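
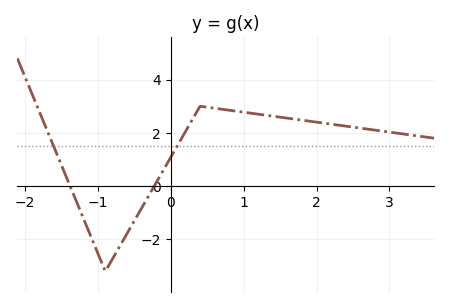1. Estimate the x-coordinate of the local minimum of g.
-0.9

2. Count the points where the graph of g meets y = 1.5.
2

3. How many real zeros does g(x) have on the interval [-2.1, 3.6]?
2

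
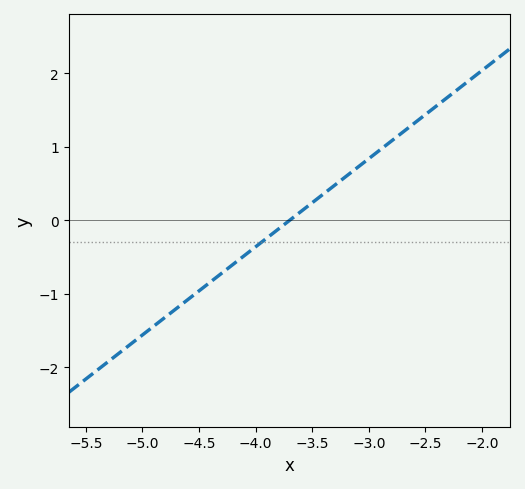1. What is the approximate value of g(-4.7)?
-1.2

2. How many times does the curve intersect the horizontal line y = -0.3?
1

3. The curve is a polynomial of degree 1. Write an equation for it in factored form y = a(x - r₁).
y = 1.2(x + 3.7)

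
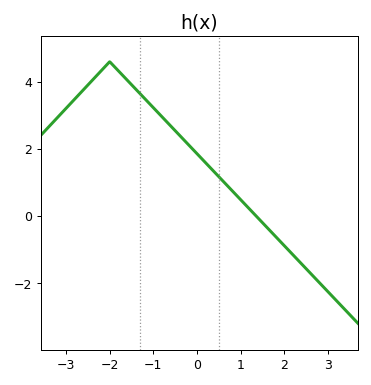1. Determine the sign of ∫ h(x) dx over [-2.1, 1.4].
positive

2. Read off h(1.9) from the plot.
-0.8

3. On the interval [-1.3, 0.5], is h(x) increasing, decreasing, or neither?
decreasing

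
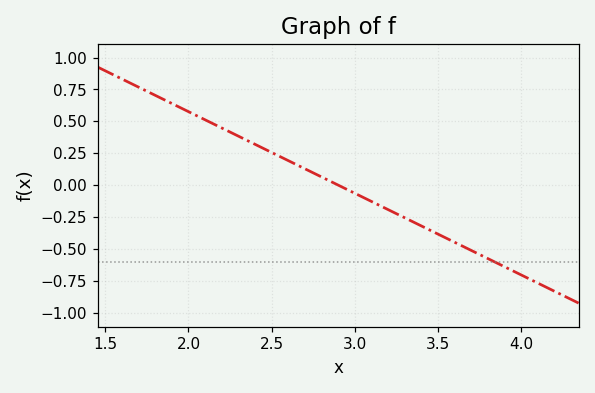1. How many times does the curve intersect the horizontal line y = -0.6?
1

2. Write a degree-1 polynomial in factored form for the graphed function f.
y = -0.64(x - 2.9)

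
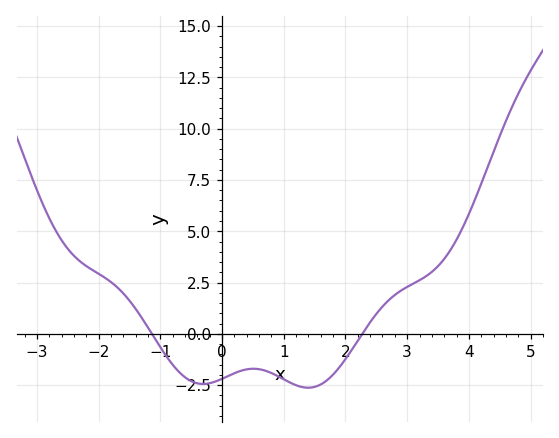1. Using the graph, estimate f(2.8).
1.8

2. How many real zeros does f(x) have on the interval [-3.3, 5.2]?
2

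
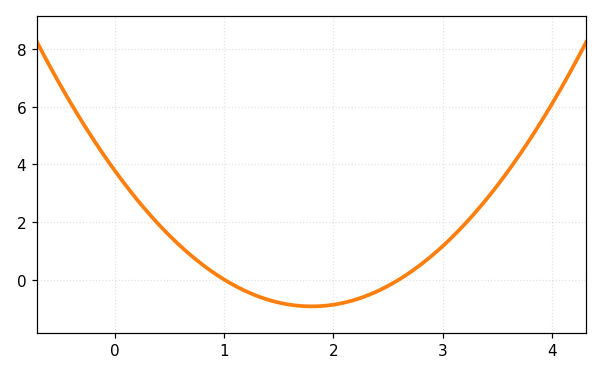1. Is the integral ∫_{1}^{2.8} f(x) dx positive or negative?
negative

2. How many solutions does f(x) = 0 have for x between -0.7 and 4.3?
2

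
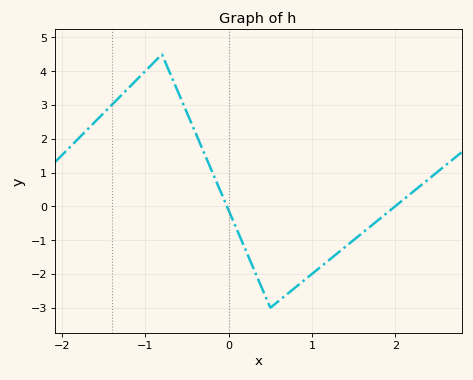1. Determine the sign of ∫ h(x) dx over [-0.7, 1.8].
negative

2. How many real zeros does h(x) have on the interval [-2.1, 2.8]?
2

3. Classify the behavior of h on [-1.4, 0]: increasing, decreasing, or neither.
neither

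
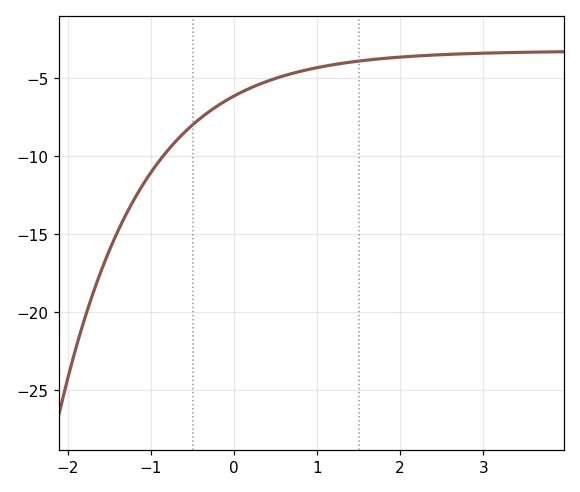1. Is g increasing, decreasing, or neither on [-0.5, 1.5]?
increasing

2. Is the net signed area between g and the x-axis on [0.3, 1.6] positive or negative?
negative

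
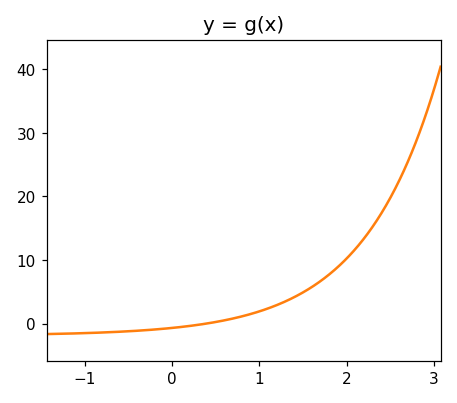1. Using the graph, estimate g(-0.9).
-1.46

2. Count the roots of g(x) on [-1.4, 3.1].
1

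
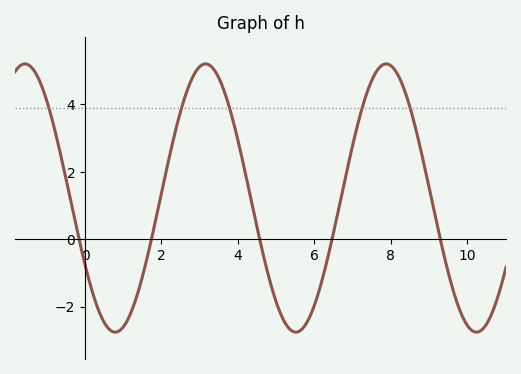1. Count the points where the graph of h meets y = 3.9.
5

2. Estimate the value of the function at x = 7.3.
4.08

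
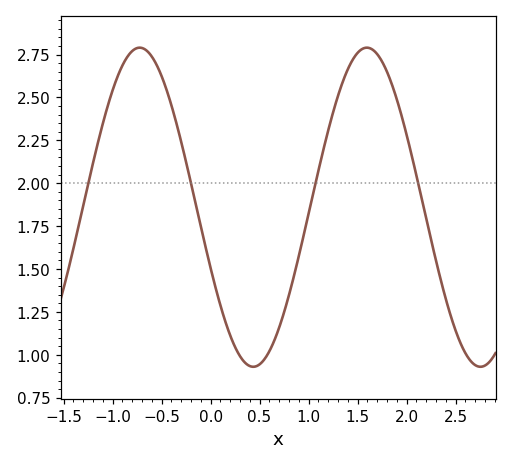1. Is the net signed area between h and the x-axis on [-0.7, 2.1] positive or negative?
positive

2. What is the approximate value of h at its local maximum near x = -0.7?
2.8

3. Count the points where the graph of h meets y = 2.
4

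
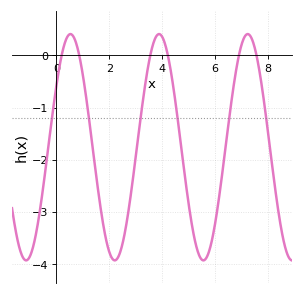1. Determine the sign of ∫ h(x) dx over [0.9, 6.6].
negative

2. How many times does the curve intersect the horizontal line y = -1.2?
6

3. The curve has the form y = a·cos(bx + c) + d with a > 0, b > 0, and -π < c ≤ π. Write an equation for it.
y = 2.17cos(1.87x - 0.99) - 1.76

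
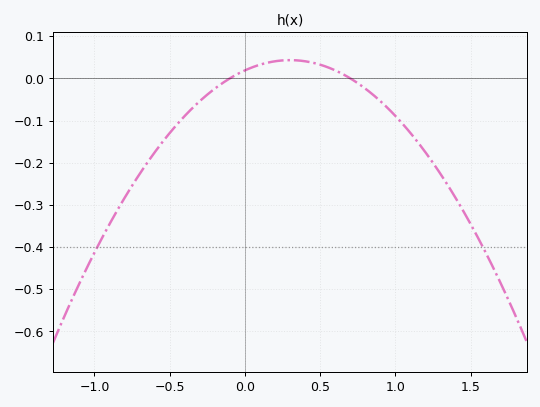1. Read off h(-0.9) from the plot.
-0.346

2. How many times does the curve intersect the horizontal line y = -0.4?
2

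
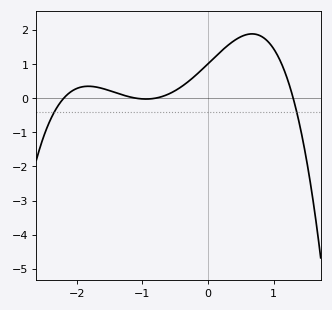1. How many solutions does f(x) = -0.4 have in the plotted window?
2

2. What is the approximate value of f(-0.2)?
0.648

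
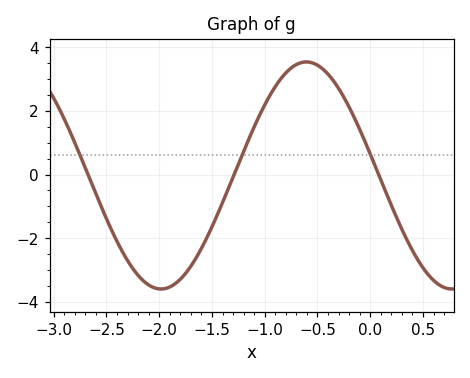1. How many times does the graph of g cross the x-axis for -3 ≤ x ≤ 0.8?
3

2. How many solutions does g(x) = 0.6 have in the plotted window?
3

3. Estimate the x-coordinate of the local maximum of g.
-0.605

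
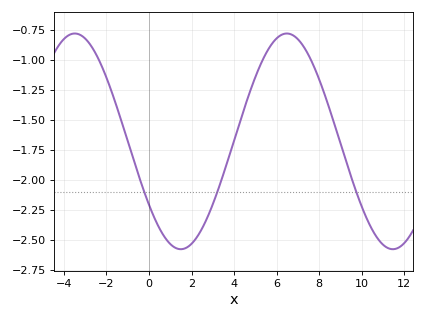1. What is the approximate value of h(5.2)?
-1.05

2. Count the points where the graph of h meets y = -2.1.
3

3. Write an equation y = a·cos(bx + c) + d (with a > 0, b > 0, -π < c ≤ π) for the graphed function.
y = 0.9cos(0.63x + 2.2) - 1.68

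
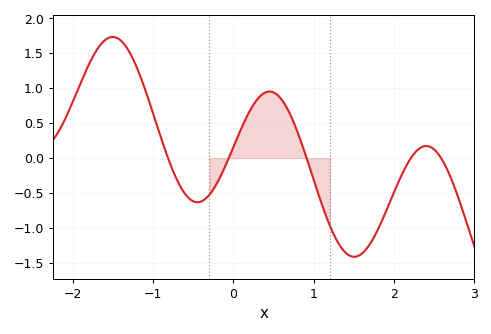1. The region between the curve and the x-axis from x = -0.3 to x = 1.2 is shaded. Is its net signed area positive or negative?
positive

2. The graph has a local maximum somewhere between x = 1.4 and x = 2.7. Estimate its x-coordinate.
2.4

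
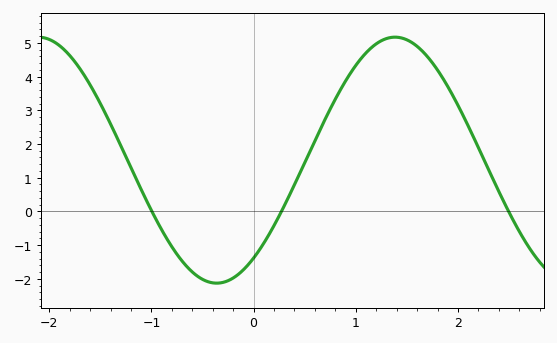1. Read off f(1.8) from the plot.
4.19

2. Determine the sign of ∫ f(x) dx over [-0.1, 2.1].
positive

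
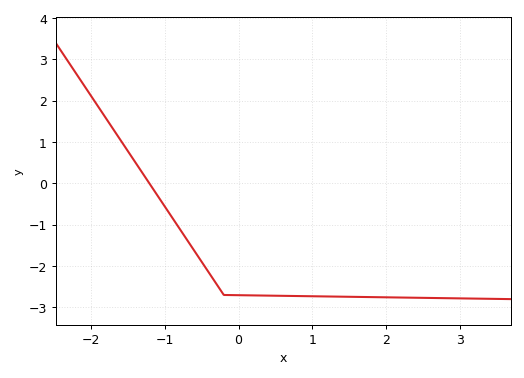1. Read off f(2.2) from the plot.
-2.76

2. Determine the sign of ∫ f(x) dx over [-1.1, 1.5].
negative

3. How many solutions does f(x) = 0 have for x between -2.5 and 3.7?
1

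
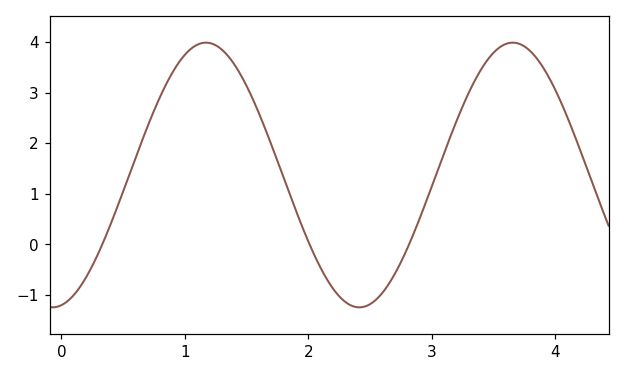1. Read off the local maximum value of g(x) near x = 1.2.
4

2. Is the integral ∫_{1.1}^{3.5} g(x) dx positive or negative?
positive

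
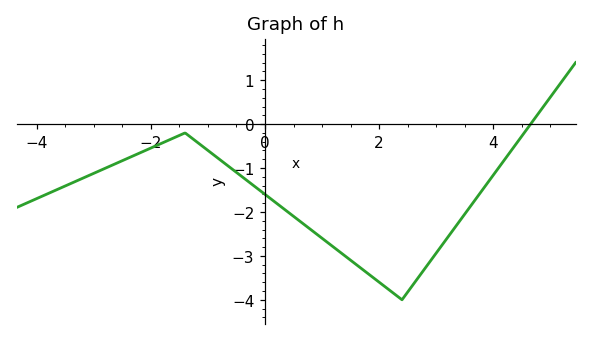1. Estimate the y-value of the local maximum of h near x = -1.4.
-0.2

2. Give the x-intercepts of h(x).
4.65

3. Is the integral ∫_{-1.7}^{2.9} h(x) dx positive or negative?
negative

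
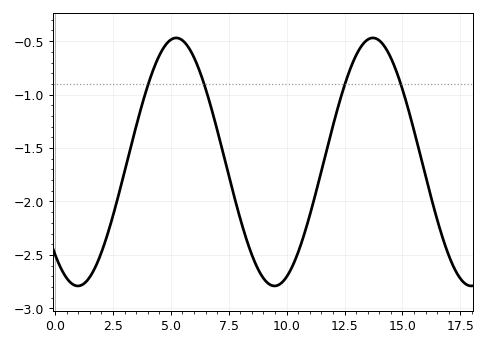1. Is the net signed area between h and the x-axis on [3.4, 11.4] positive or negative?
negative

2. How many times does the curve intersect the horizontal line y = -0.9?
4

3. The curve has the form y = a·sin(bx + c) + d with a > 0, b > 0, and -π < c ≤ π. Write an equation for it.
y = 1.16sin(0.74x - 2.3) - 1.63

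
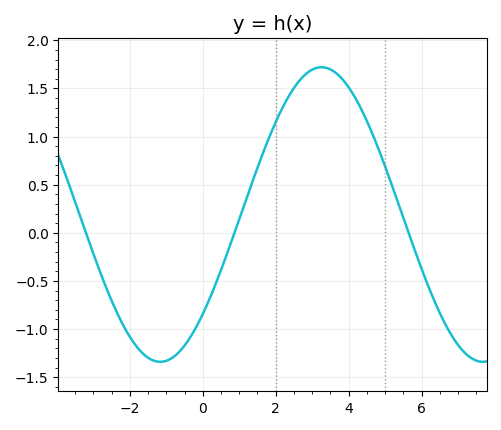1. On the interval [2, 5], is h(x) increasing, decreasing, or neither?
neither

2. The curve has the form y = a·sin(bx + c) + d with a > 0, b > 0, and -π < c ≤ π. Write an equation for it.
y = 1.53sin(0.71x - 0.742) + 0.19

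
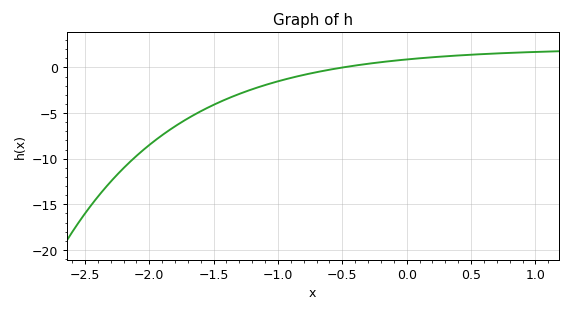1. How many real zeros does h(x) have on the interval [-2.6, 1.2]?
1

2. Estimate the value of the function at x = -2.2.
-11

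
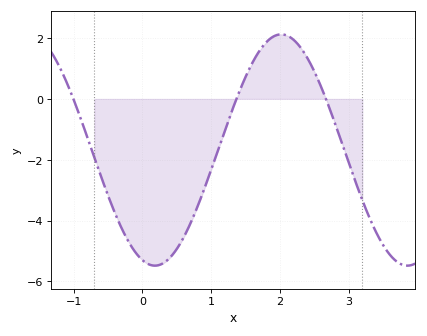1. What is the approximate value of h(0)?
-5.3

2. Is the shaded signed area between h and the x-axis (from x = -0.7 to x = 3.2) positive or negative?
negative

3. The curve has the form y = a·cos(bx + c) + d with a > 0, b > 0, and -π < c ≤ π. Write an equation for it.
y = 3.8cos(1.71x + 2.83) - 1.68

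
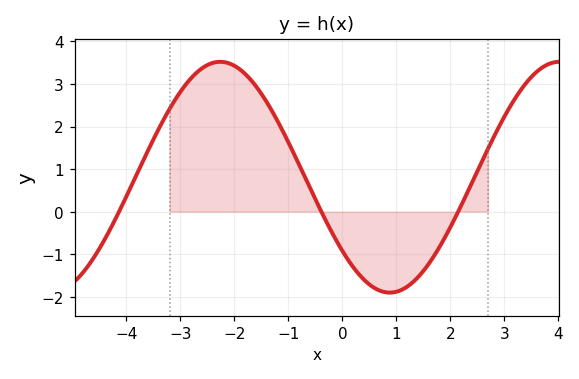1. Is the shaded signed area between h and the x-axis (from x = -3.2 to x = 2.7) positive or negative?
positive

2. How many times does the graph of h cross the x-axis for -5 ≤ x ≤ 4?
3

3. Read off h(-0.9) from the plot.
1.4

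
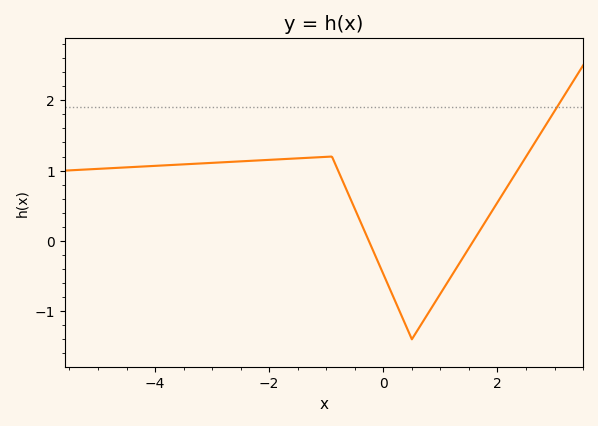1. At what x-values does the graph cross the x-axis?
-0.2, 1.6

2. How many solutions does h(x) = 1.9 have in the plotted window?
1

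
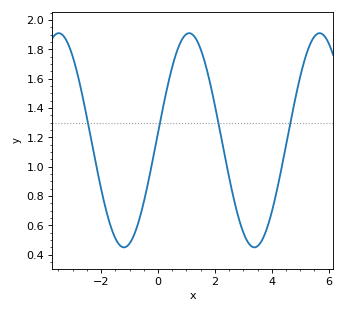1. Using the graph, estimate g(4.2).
0.856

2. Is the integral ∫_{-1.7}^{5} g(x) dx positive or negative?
positive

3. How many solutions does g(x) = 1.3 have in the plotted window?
4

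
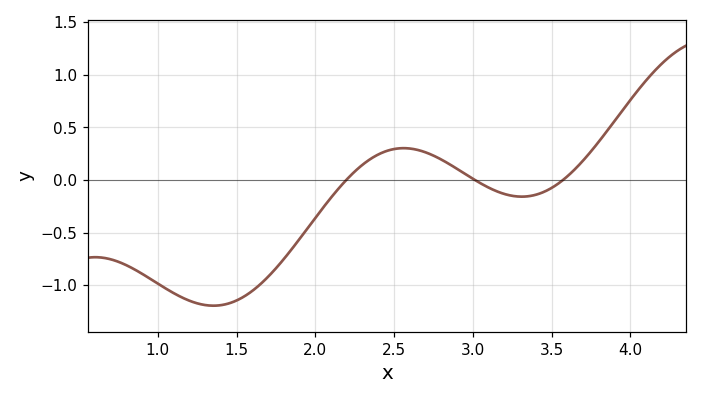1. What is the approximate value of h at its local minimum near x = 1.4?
-1.2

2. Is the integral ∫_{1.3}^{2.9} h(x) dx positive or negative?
negative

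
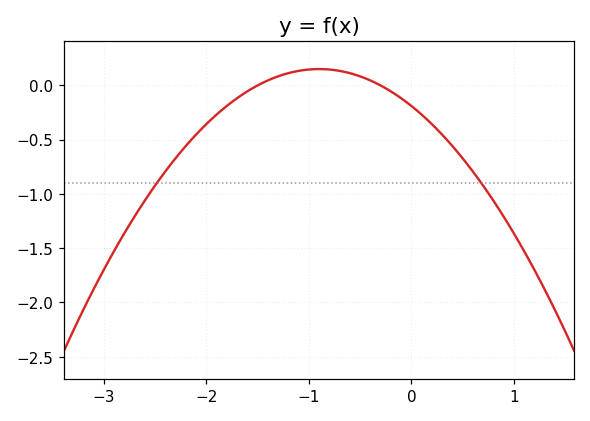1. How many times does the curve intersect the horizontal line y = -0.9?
2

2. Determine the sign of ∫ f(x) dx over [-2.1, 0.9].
negative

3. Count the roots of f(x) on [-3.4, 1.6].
2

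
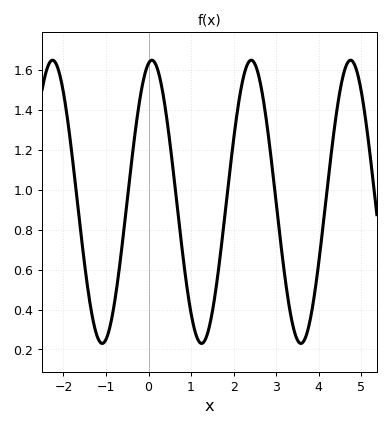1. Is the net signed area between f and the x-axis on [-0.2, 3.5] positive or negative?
positive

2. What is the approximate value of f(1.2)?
0.236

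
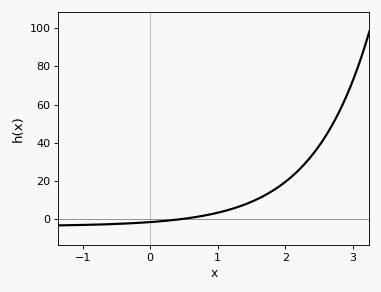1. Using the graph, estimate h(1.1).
4.32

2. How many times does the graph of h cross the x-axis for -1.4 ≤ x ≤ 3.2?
1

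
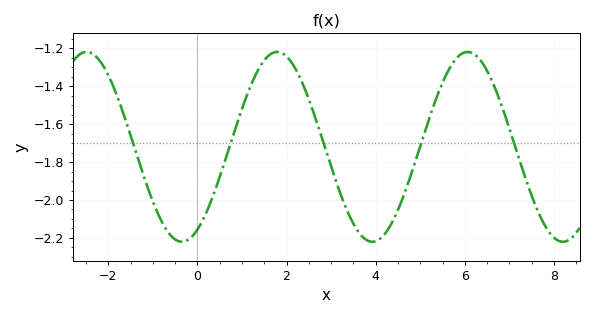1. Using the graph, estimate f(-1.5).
-1.66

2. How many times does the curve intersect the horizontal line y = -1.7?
5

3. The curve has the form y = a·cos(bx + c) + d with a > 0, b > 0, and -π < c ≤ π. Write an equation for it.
y = 0.5cos(1.47x - 2.63) - 1.72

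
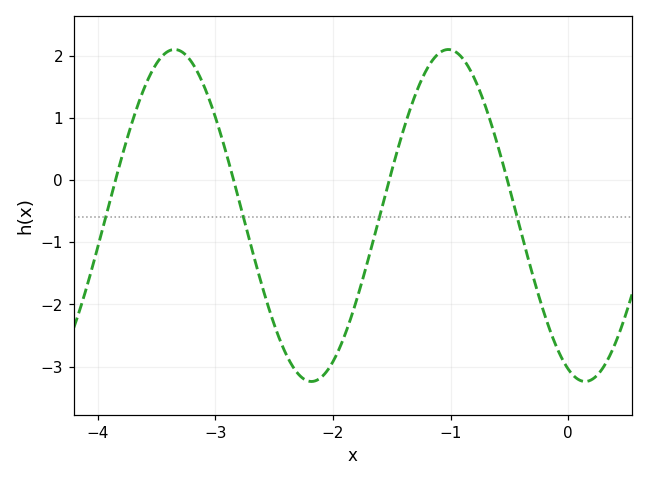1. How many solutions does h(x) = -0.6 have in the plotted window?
4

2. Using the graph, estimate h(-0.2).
-2.2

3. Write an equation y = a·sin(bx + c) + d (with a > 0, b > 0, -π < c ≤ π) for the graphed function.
y = 2.67sin(2.7x - 2) - 0.57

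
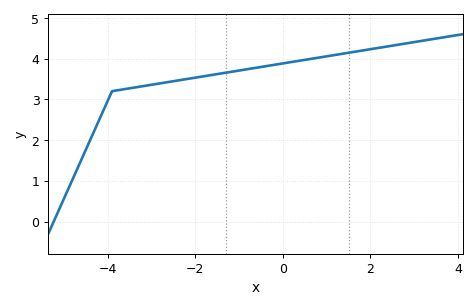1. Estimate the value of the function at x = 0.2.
3.92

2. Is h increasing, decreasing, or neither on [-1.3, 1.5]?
increasing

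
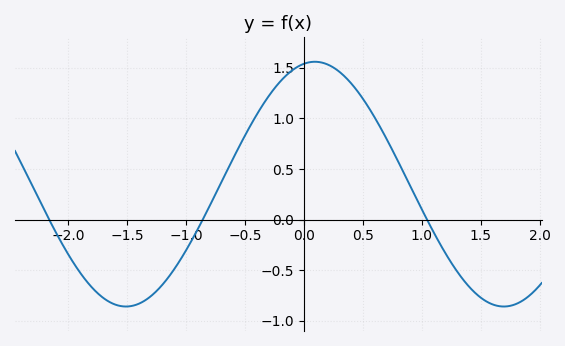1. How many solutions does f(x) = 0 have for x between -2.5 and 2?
3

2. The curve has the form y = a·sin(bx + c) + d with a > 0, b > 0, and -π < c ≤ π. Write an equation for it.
y = 1.21sin(2x + 1.4) + 0.35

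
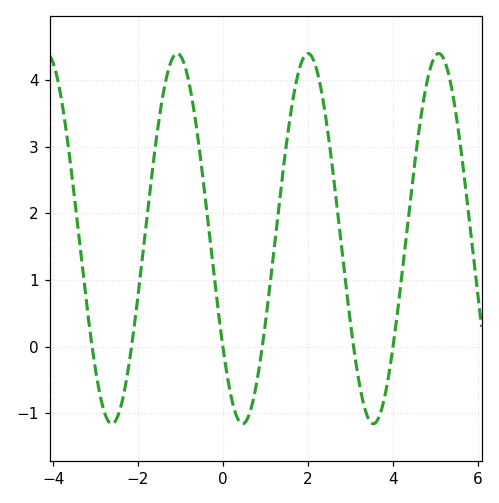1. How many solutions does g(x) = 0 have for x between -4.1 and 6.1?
6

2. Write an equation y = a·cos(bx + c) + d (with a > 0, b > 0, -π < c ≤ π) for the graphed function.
y = 2.78cos(2x + 2.2) + 1.62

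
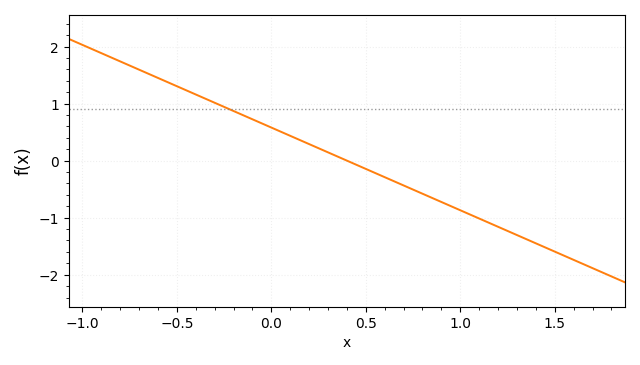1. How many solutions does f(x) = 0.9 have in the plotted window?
1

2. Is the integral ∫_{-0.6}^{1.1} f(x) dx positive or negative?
positive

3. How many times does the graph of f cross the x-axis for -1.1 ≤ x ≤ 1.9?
1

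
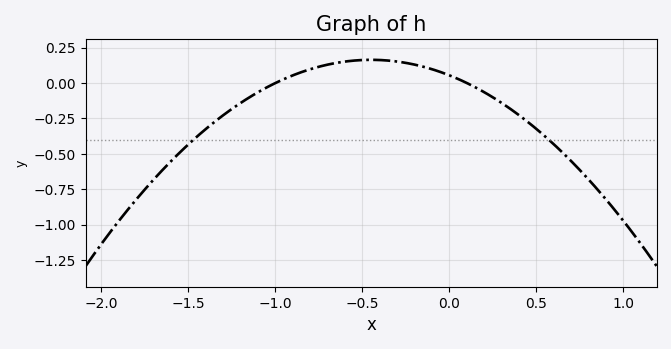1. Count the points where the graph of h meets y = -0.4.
2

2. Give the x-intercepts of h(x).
-1, 0.1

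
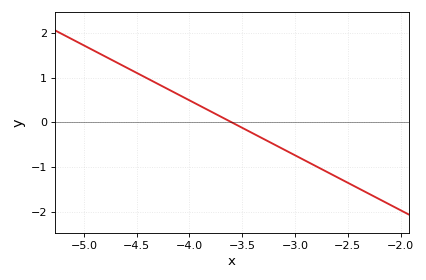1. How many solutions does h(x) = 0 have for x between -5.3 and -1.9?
1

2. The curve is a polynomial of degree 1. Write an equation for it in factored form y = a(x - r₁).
y = -1.23(x + 3.6)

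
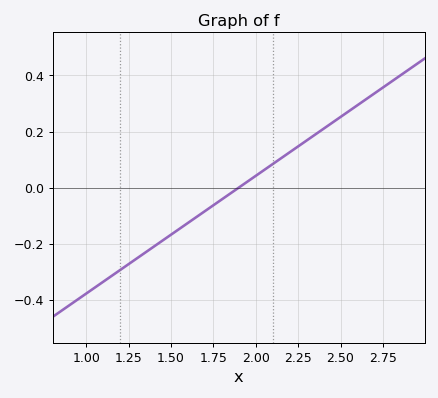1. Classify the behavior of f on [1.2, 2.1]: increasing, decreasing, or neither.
increasing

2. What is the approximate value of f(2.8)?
0.38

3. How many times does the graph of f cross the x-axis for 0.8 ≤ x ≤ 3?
1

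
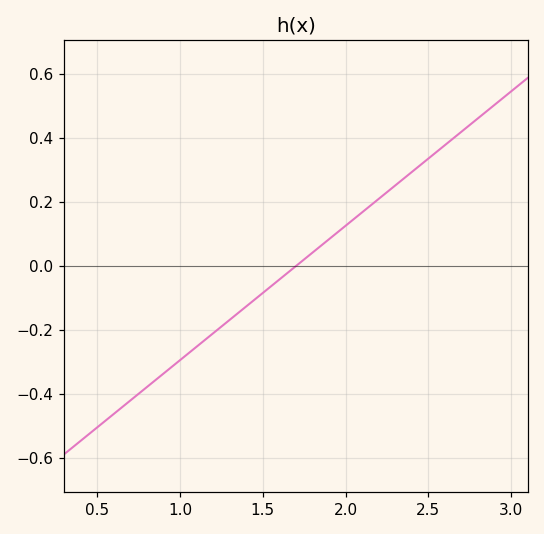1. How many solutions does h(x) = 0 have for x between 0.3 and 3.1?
1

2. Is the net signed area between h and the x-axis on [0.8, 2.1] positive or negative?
negative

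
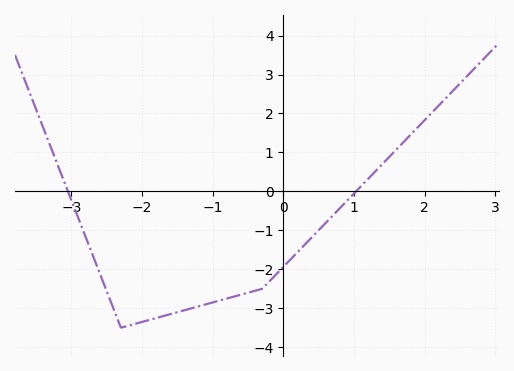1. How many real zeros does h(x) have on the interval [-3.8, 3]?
2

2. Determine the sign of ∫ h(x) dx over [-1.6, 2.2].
negative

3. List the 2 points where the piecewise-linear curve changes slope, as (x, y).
(-2.3, -3.5); (-0.3, -2.5)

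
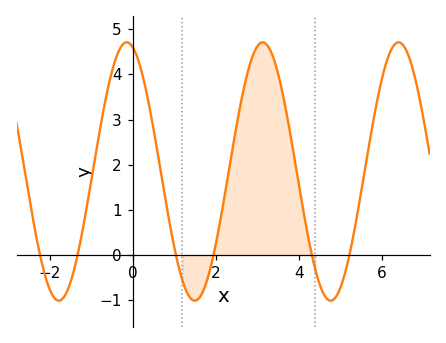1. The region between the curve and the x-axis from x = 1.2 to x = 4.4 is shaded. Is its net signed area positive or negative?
positive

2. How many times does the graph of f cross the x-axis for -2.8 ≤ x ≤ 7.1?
6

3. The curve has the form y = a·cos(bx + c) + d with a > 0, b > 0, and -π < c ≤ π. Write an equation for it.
y = 2.86cos(1.9x + 0.27) + 1.85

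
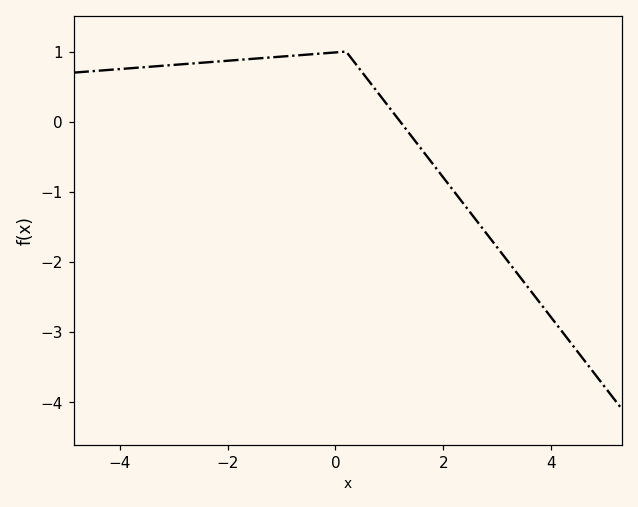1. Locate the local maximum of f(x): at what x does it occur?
0.199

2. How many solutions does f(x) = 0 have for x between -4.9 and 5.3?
1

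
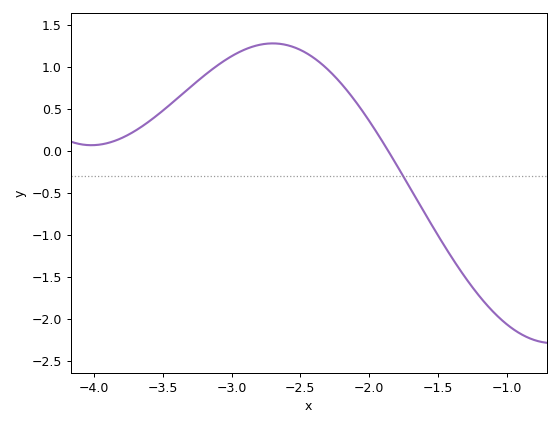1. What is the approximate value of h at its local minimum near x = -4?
0.067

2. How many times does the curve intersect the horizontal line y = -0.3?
1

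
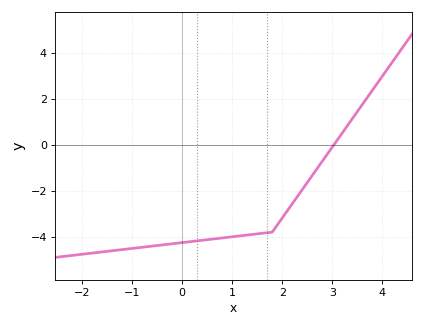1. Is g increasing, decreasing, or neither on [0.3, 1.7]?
increasing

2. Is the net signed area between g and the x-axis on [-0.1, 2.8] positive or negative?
negative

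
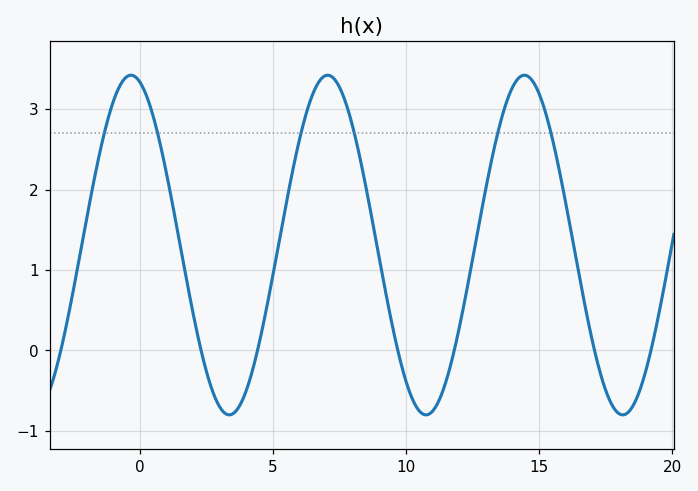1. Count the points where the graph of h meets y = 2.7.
6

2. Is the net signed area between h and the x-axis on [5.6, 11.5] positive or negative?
positive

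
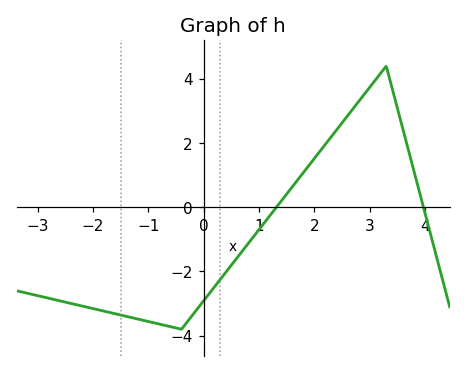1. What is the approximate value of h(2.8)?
3.2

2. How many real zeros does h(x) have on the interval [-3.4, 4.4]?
2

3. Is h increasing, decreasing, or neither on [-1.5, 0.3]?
neither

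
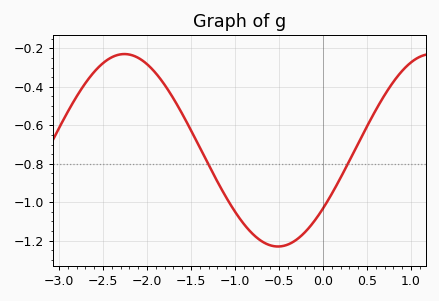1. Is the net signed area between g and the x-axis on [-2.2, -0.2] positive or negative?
negative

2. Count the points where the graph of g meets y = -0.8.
2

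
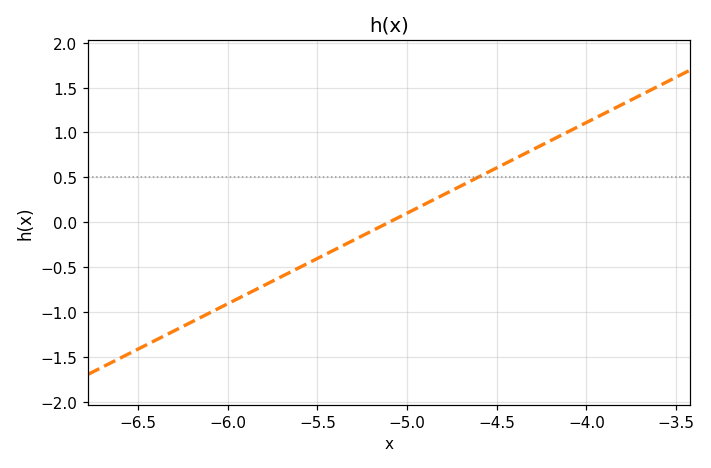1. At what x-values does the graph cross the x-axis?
-5.1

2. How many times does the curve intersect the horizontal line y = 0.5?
1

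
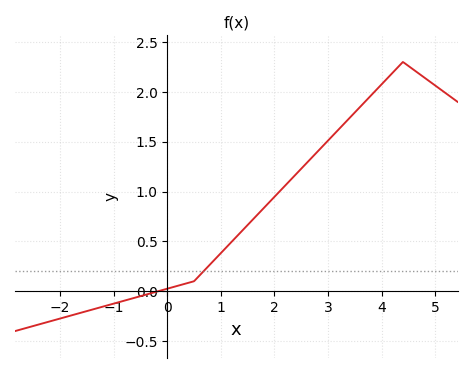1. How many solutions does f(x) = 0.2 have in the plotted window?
1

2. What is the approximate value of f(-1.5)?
-0.199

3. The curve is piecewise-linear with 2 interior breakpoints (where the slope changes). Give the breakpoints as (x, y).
(0.5, 0.1); (4.4, 2.3)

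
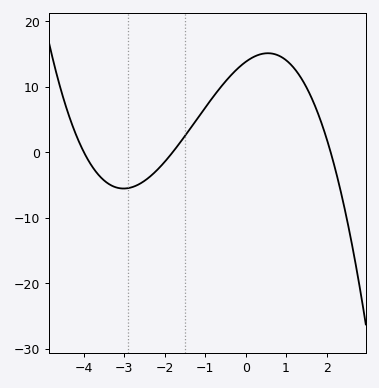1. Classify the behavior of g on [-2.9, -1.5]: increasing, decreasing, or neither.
increasing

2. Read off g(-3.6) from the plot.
-4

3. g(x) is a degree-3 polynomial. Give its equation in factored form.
y = -0.91(x + 4)(x + 1.8)(x - 2.1)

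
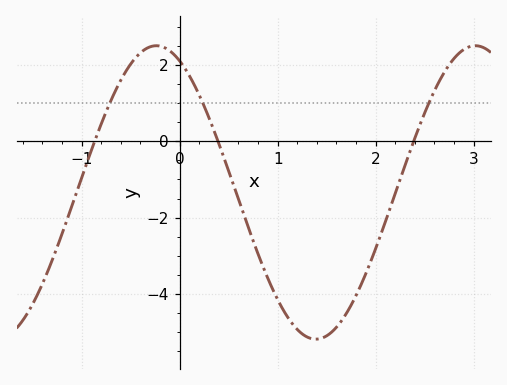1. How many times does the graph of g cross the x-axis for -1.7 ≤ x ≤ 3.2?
3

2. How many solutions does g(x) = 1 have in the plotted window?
3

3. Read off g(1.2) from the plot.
-4.93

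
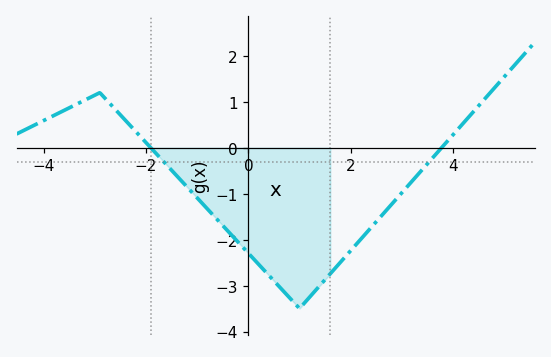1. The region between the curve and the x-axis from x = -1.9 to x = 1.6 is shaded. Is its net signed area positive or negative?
negative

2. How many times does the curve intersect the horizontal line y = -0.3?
2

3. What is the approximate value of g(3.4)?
-0.5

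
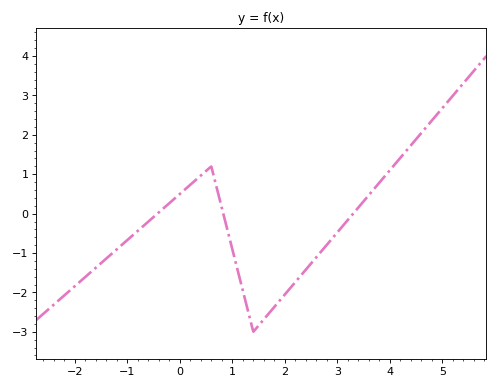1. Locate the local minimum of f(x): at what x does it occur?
1.4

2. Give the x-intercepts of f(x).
-0.426, 0.829, 3.3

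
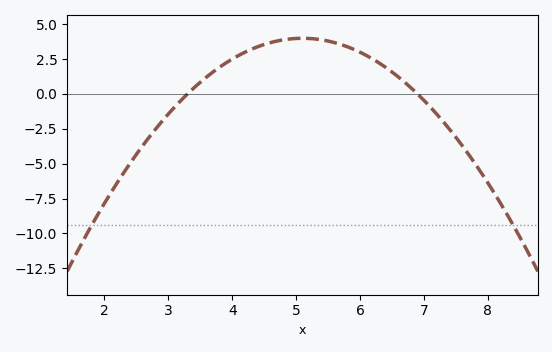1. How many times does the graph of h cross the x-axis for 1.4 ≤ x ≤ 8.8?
2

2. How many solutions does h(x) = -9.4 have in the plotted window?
2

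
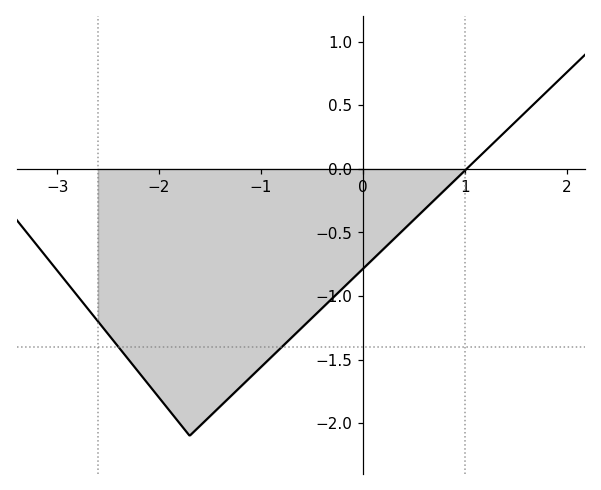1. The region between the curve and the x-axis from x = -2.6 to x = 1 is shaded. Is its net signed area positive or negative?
negative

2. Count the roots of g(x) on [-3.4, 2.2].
1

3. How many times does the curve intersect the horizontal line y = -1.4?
2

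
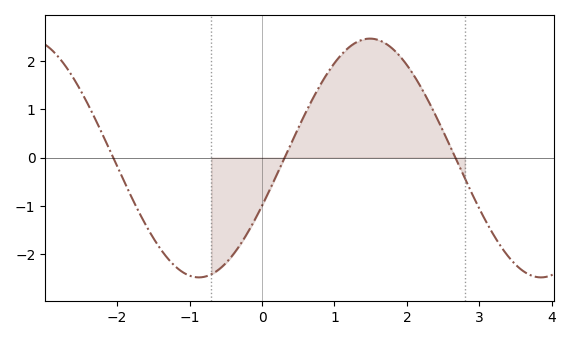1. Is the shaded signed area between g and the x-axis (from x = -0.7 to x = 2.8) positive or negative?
positive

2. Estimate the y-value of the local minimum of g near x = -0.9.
-2.5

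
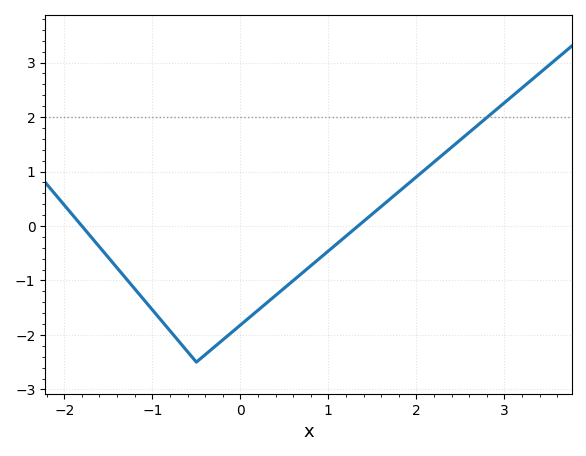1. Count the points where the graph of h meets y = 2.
1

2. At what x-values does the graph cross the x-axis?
-1.8, 1.34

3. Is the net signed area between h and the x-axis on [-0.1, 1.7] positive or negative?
negative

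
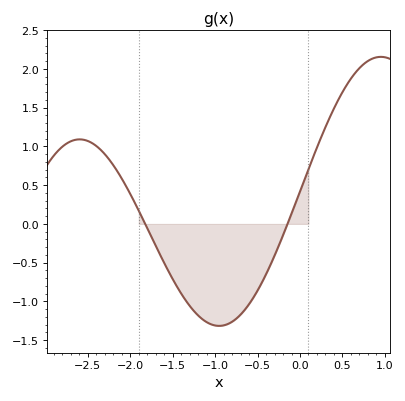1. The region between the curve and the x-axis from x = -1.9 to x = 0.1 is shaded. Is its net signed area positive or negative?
negative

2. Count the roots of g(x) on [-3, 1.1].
2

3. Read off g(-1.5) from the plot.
-0.7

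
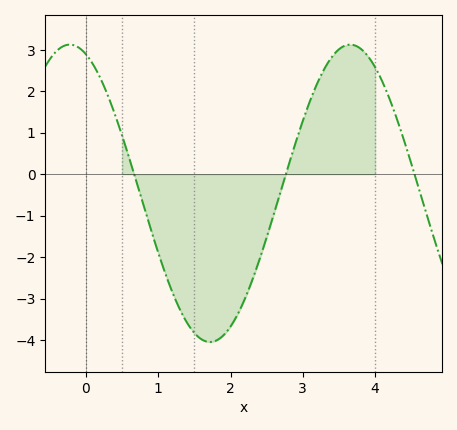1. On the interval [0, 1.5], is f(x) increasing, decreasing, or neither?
decreasing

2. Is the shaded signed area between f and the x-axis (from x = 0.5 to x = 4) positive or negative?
negative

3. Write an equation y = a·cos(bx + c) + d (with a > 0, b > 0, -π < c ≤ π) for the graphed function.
y = 3.59cos(1.6x + 0.36) - 0.46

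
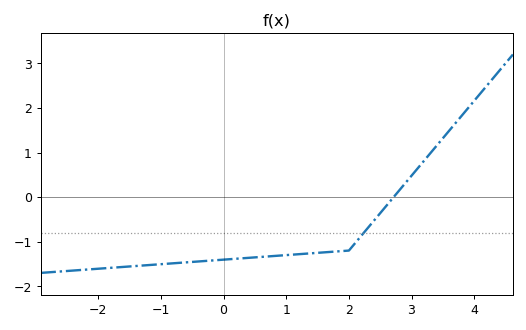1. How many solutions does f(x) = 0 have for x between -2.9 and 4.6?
1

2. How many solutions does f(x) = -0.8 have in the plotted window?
1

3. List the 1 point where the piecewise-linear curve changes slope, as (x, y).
(2, -1.2)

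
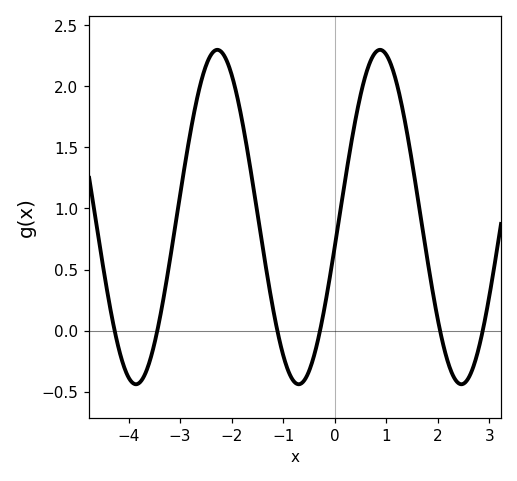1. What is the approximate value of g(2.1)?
-0.1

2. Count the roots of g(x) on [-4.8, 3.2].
6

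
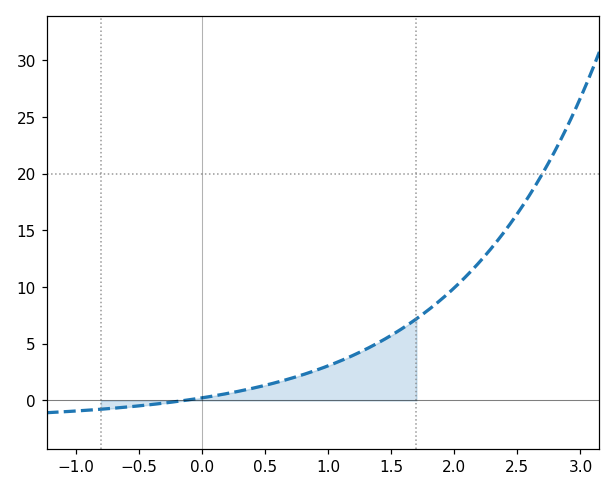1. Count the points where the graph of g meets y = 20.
1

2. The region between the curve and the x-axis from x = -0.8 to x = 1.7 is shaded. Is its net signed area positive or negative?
positive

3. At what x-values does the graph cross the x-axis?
-0.1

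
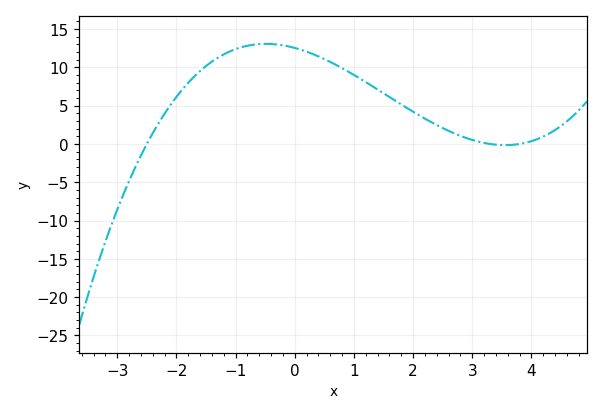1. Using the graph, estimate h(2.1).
3.75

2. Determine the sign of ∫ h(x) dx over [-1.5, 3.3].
positive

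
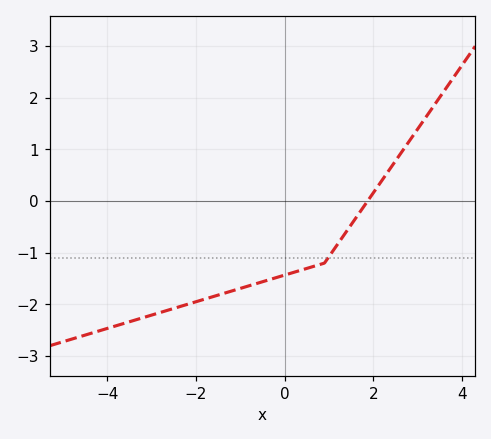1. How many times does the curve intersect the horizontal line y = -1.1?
1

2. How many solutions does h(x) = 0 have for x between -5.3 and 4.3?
1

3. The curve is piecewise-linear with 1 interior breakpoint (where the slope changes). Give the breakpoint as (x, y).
(0.9, -1.2)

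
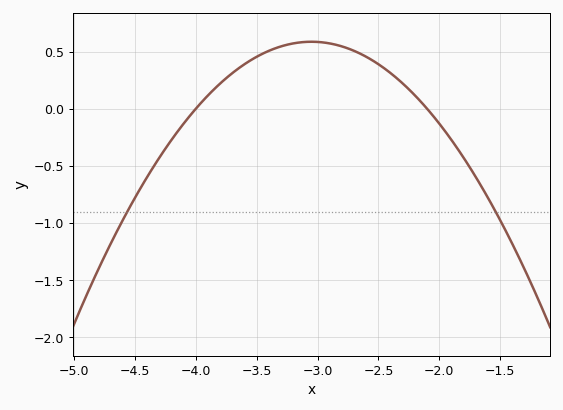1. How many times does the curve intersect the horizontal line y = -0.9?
2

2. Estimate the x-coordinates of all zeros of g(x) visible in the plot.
-4, -2.1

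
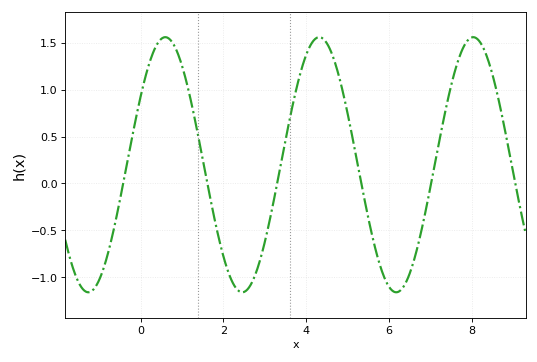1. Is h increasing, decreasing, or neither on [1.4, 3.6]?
neither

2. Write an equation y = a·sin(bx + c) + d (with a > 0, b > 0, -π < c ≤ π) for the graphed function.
y = 1.36sin(1.7x + 0.56) + 0.2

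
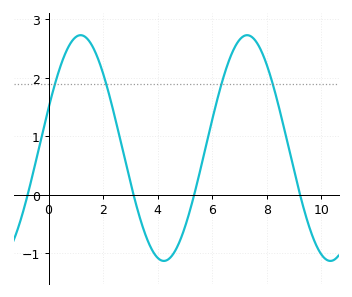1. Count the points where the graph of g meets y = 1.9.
4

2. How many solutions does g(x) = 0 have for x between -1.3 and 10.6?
4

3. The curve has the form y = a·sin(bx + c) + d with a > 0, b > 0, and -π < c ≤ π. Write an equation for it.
y = 1.93sin(1x + 0.36) + 0.8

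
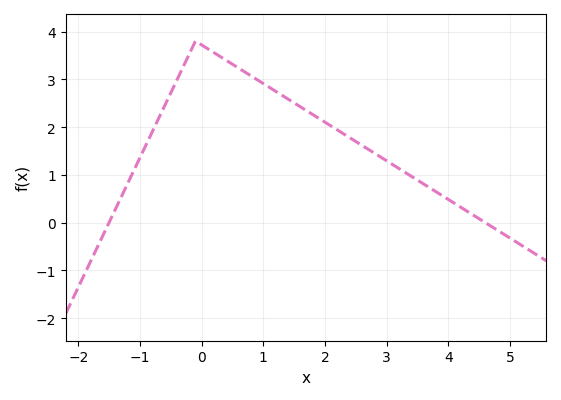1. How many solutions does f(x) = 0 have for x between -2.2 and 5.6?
2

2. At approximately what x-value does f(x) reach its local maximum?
-0.098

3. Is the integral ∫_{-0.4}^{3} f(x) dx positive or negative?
positive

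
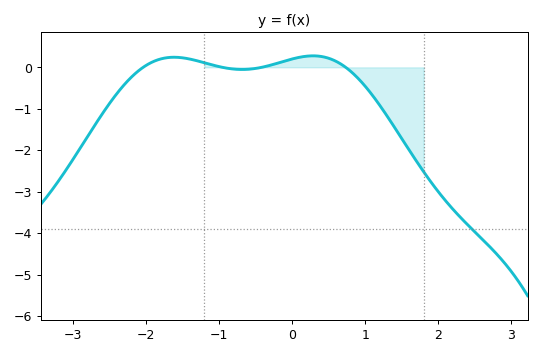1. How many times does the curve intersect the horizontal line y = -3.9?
1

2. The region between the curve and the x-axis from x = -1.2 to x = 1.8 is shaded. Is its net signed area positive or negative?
negative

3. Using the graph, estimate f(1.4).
-1.44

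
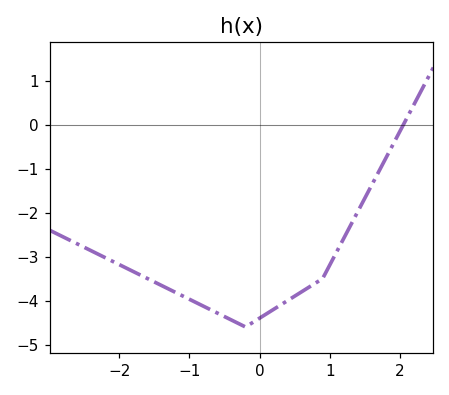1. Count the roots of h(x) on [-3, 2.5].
1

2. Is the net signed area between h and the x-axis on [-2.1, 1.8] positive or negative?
negative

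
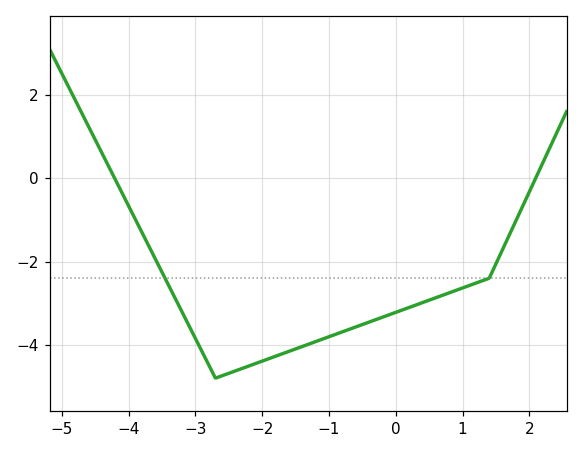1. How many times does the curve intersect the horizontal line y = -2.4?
2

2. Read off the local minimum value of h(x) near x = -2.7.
-4.8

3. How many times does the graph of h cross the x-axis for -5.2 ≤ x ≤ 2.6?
2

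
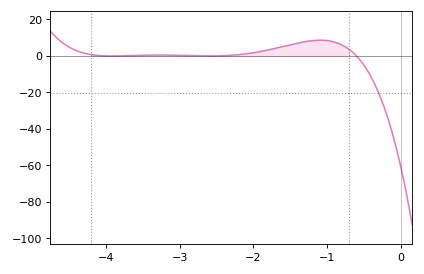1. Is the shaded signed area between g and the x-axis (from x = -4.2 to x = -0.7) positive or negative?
positive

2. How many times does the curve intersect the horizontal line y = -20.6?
1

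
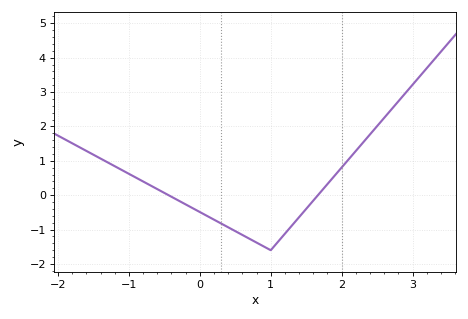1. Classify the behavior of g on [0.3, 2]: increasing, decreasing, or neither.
neither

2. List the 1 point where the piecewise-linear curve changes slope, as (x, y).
(1, -1.6)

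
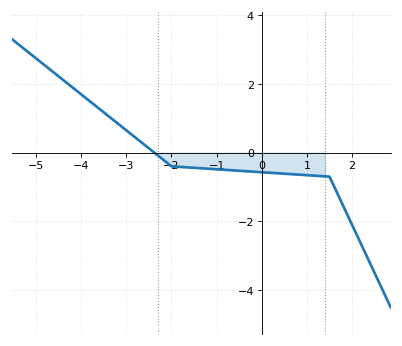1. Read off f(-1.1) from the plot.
-0.477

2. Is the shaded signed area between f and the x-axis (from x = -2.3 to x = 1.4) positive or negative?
negative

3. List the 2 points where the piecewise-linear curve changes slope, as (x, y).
(-2, -0.4); (1.5, -0.7)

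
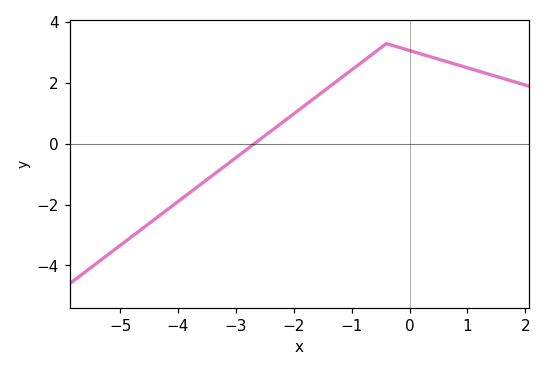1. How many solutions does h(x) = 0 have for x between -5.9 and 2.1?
1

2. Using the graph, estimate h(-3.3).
-0.886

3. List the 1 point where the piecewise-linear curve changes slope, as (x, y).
(-0.4, 3.3)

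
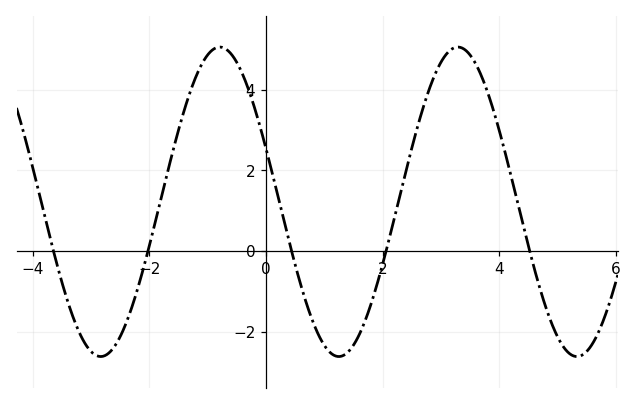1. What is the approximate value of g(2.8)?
4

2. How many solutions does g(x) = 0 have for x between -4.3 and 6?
5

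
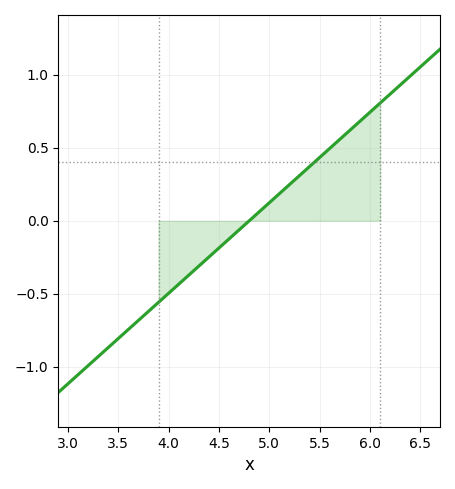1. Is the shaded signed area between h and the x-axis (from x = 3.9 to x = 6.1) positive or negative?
positive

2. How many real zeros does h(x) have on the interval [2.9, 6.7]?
1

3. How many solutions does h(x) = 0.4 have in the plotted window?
1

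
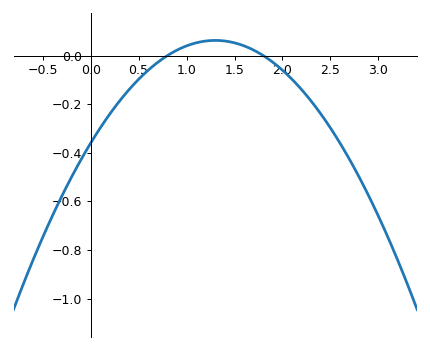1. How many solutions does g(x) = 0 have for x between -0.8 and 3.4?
2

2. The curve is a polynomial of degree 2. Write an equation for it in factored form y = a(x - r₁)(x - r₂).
y = -0.25(x - 0.8)(x - 1.8)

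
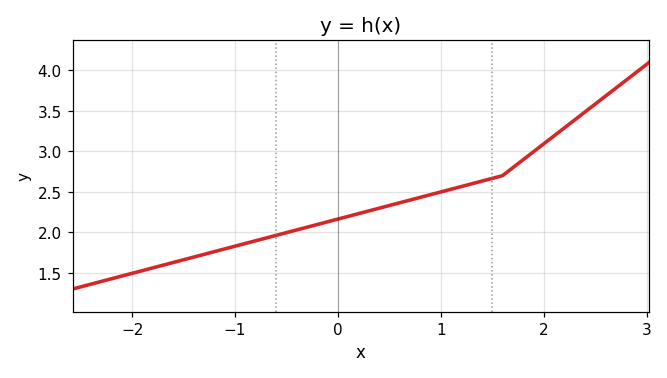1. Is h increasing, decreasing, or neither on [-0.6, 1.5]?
increasing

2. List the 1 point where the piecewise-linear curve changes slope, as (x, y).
(1.6, 2.7)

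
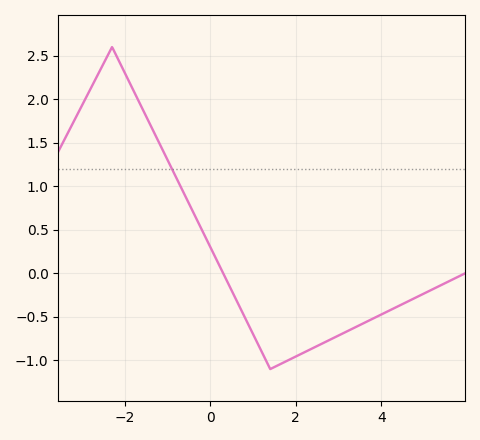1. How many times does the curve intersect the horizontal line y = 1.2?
1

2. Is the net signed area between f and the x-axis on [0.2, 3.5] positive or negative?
negative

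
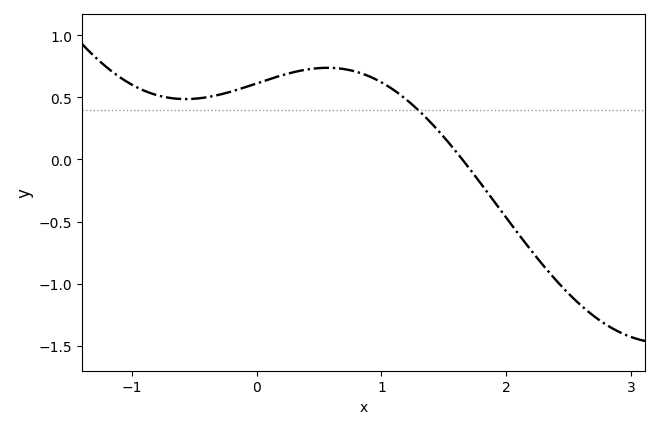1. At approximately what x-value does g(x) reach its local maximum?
0.6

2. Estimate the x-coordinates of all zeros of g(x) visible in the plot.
1.6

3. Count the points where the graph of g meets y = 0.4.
1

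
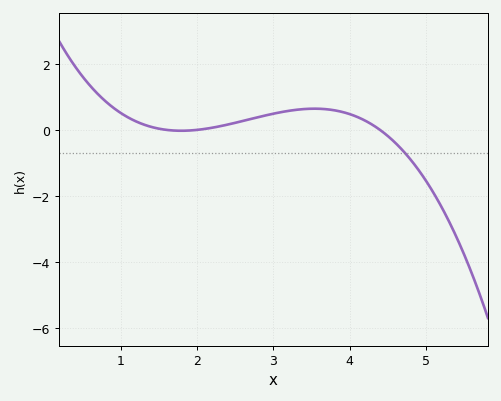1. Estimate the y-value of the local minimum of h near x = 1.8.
0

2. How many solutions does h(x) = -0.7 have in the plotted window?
1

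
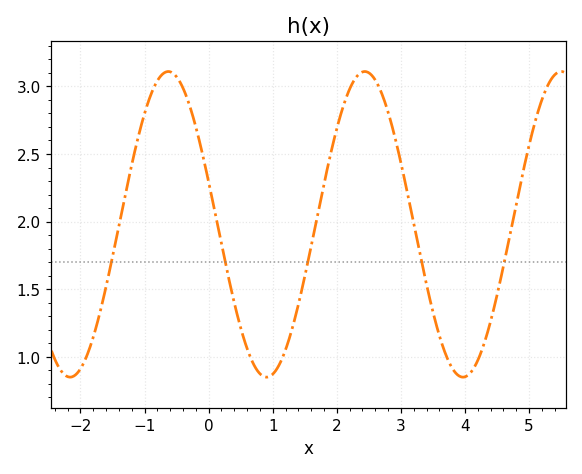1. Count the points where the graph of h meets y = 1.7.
5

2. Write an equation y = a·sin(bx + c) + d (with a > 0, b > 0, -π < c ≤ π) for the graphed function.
y = 1.13sin(2.05x + 2.86) + 1.98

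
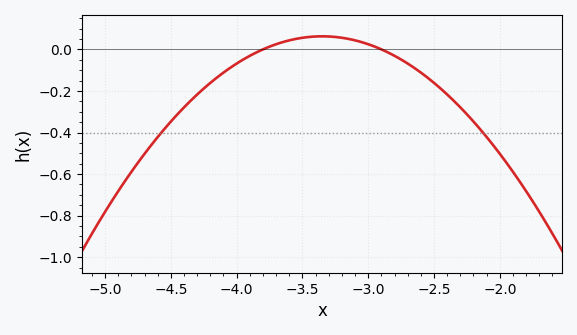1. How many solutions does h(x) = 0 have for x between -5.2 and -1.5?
2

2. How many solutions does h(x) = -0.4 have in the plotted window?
2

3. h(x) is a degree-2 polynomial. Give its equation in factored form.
y = -0.31(x + 3.8)(x + 2.9)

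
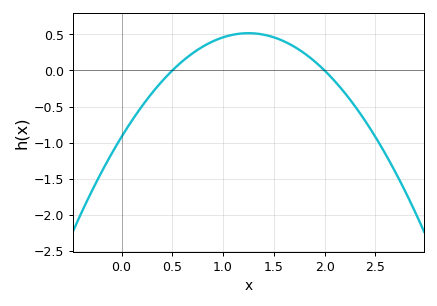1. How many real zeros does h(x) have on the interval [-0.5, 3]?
2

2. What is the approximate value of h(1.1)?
0.497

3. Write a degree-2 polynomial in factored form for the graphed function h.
y = -0.92(x - 0.5)(x - 2)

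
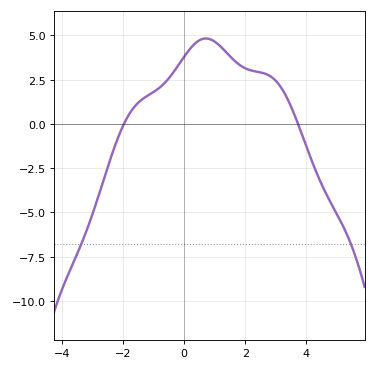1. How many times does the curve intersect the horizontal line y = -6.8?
2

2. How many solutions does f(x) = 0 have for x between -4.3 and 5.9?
2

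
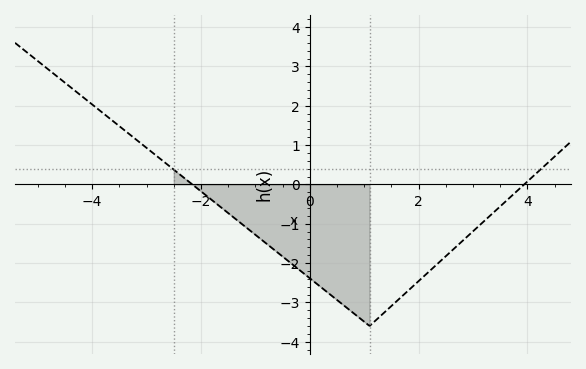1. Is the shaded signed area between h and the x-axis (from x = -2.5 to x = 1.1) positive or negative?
negative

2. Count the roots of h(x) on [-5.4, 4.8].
2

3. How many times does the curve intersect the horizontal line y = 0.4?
2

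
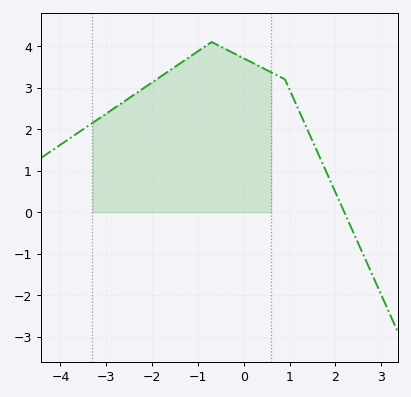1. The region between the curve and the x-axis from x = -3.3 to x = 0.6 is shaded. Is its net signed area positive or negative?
positive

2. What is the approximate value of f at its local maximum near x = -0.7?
4.1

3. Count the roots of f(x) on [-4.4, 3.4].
1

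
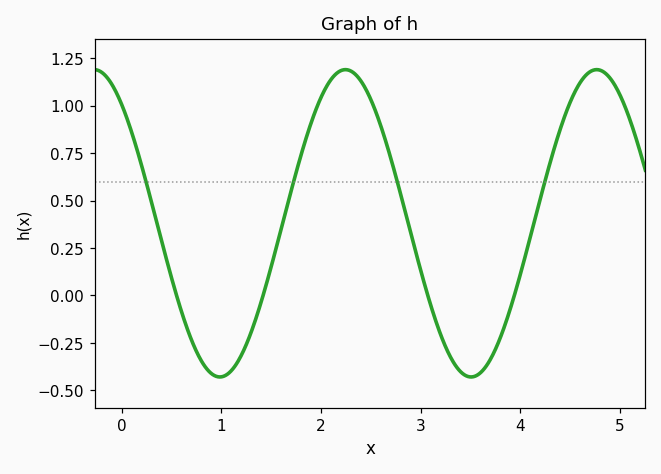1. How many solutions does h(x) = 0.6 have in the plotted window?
4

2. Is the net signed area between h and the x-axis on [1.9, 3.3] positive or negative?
positive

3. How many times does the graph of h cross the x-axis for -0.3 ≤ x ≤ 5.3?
4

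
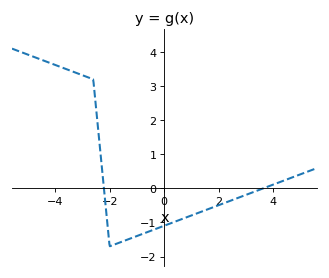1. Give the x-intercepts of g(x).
-2.2, 3.6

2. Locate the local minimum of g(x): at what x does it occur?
-2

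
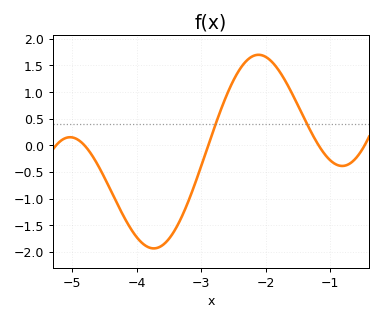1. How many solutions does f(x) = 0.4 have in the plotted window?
2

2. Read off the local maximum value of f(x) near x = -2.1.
1.7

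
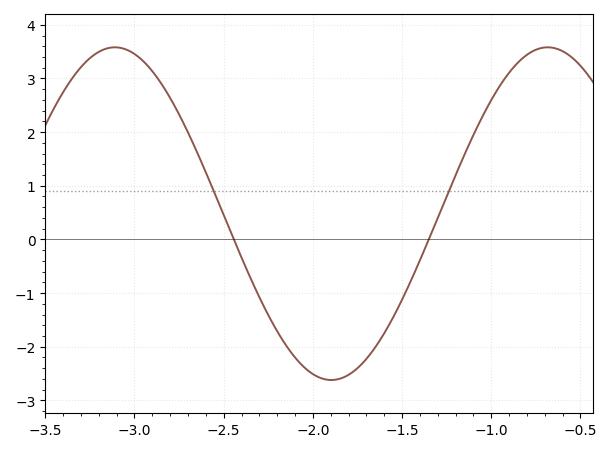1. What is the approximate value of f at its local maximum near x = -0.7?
3.58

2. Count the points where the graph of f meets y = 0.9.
2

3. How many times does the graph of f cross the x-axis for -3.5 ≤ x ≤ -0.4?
2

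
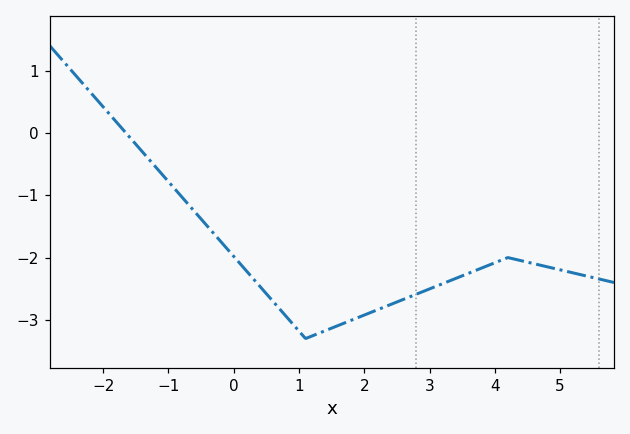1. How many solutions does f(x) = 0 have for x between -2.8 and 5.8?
1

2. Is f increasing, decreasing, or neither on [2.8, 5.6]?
neither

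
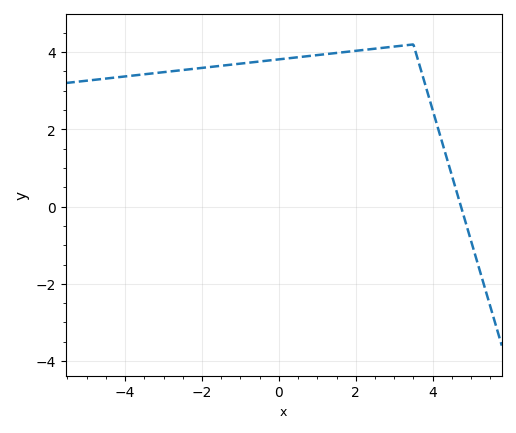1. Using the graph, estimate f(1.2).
4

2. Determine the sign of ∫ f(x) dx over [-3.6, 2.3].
positive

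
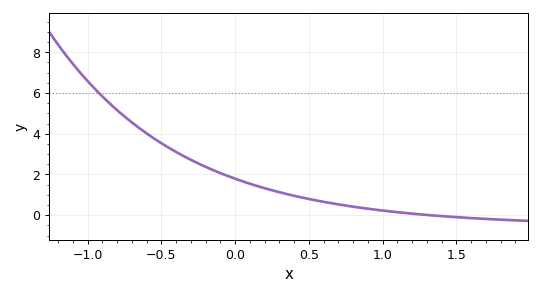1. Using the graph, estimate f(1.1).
0.147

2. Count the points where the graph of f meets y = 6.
1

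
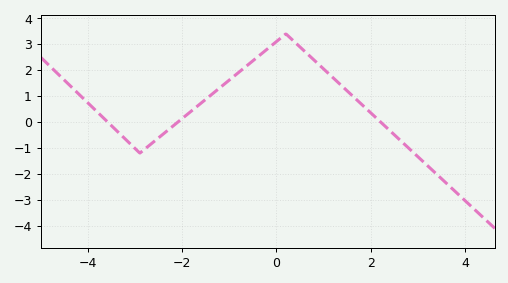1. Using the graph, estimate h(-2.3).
-0.31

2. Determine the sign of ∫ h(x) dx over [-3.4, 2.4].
positive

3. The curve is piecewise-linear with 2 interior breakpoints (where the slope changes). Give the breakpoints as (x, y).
(-2.9, -1.2); (0.2, 3.4)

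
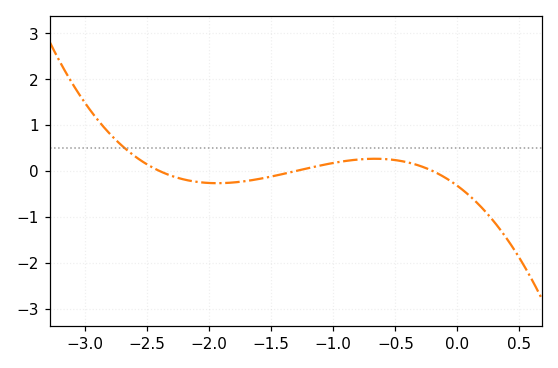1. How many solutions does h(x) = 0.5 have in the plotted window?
1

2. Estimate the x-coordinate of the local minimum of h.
-1.9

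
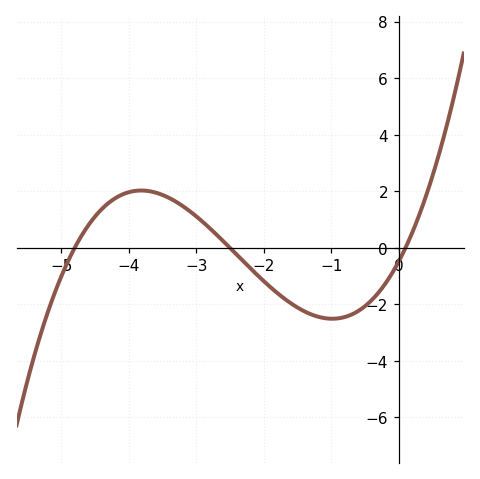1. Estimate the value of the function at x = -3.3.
1.6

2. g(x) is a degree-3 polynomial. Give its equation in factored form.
y = 0.4(x + 4.8)(x + 2.5)(x - 0.1)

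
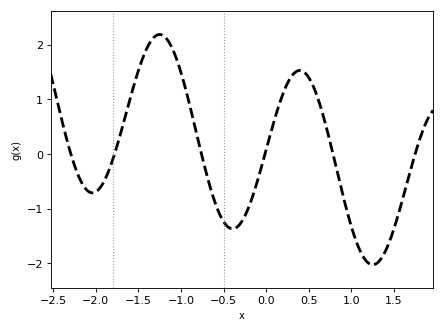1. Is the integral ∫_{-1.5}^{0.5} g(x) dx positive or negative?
positive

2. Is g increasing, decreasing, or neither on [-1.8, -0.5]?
neither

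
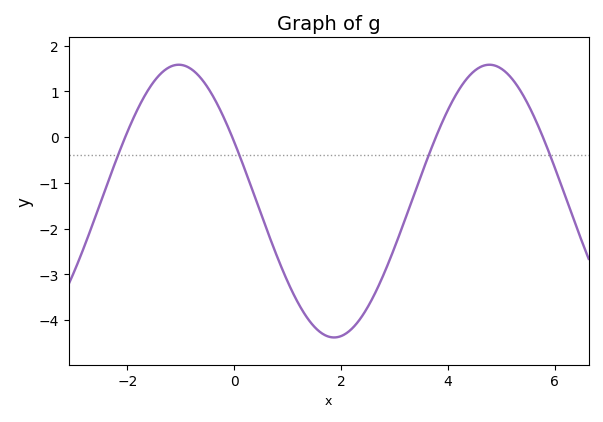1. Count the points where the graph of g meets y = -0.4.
4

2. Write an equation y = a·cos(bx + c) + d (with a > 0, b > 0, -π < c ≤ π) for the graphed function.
y = 2.98cos(1.08x + 1.12) - 1.4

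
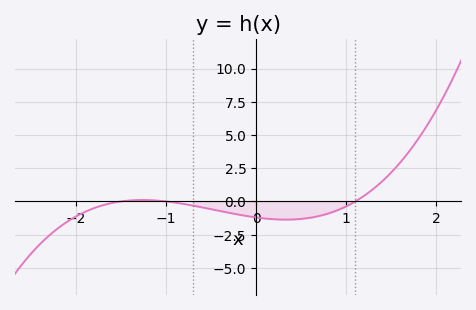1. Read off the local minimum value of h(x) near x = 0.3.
-1.4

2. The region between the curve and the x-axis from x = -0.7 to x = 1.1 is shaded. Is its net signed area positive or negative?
negative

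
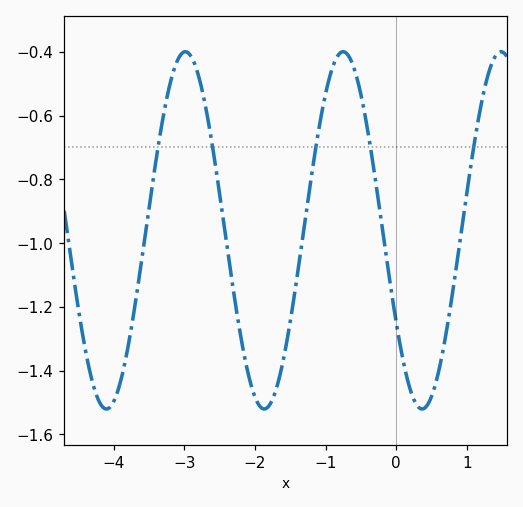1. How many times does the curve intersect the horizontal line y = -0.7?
5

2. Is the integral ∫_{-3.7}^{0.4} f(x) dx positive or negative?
negative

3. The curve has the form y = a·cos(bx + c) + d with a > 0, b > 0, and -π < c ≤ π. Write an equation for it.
y = 0.56cos(2.8x + 2.1) - 0.96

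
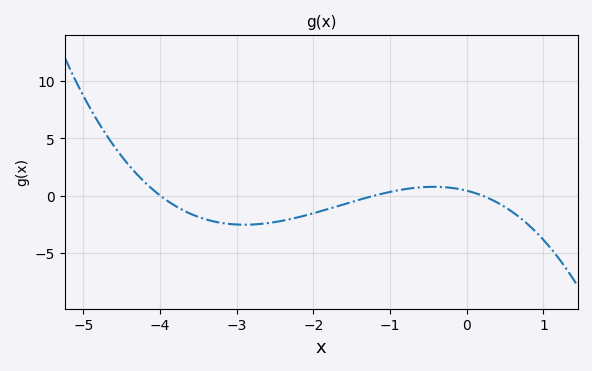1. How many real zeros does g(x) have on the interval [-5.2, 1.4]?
3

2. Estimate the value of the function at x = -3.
-2.5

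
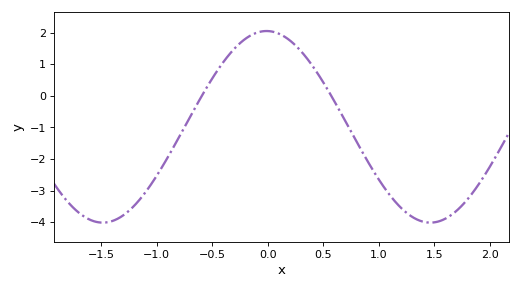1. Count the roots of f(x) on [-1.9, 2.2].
2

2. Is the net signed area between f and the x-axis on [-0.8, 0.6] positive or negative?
positive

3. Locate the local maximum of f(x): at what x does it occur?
0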